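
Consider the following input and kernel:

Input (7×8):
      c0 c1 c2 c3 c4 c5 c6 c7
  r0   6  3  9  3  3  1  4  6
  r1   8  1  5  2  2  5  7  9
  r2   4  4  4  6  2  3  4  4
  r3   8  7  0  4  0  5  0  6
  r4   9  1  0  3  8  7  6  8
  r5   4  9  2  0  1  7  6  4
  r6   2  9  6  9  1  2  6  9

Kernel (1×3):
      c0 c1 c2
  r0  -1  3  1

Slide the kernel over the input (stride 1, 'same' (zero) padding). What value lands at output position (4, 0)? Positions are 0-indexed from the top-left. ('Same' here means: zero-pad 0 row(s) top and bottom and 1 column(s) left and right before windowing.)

28

The receptive field on the zero-padded input at this output position is [0 9 1]. Elementwise product with the kernel and sum: 0·-1 + 9·3 + 1·1.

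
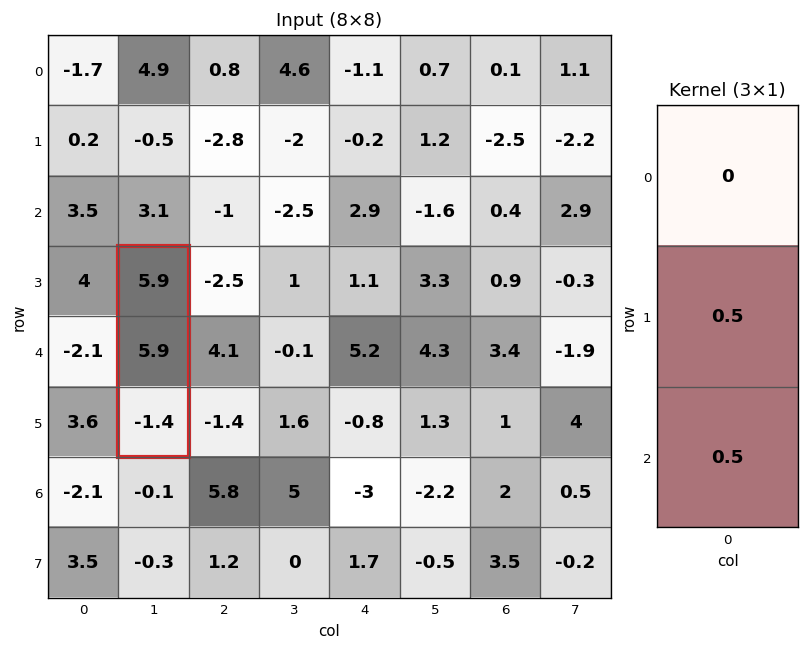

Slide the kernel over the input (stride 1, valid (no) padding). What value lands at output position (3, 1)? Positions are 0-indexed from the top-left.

The receptive field on the input at this output position is [5.9 / 5.9 / -1.4]. Elementwise product with the kernel and sum: 5.9·0.5 + -1.4·0.5.

2.25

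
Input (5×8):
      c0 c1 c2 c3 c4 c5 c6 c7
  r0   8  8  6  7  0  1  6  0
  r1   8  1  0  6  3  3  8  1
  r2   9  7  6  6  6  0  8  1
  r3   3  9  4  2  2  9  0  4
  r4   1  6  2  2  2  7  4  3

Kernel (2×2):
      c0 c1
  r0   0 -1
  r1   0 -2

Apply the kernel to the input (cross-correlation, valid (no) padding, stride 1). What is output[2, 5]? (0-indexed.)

The receptive field on the input at this output position is [0 8 / 9 0]. Elementwise product with the kernel and sum: 8·-1 + 0·-2.

-8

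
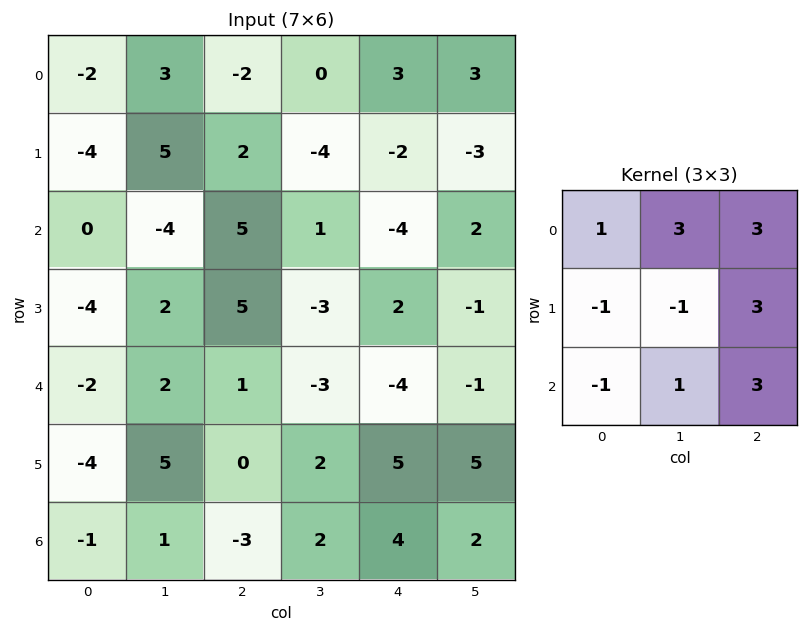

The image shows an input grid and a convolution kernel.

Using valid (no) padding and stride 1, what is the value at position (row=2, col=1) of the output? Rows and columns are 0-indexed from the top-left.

-12

The receptive field on the input at this output position is [-4 5 1 / 2 5 -3 / 2 1 -3]. Elementwise product with the kernel and sum: -4·1 + 5·3 + 1·3 + 2·-1 + 5·-1 + -3·3 + 2·-1 + 1·1 + -3·3.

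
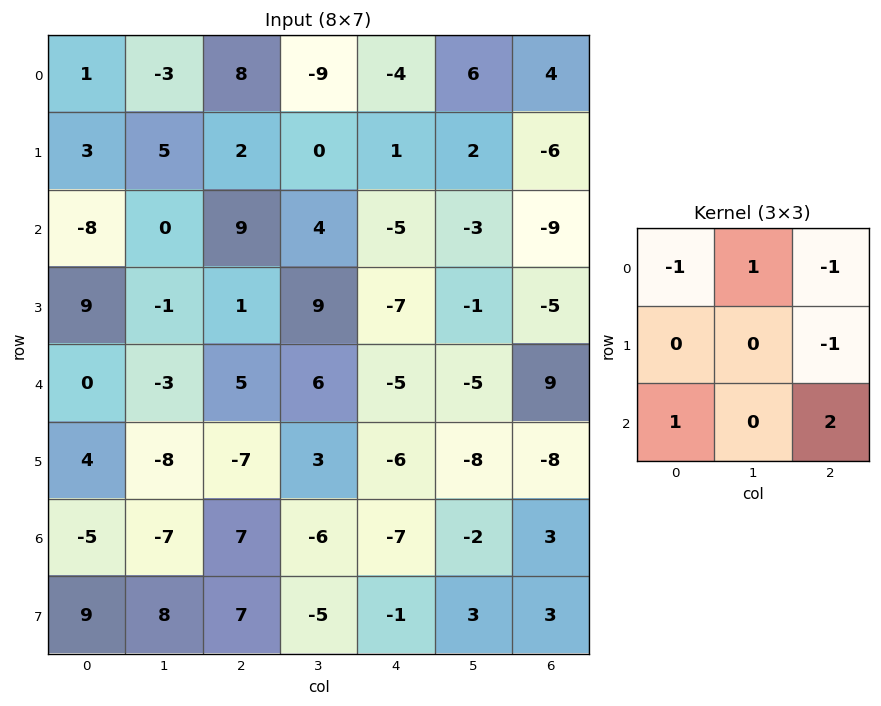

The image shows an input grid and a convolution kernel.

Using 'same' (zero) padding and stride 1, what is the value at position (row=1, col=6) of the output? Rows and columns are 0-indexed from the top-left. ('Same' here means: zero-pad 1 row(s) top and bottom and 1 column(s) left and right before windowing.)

-5

The receptive field on the zero-padded input at this output position is [6 4 0 / 2 -6 0 / -3 -9 0]. Elementwise product with the kernel and sum: 6·-1 + 4·1 + 0·-1 + 0·-1 + -3·1 + 0·2.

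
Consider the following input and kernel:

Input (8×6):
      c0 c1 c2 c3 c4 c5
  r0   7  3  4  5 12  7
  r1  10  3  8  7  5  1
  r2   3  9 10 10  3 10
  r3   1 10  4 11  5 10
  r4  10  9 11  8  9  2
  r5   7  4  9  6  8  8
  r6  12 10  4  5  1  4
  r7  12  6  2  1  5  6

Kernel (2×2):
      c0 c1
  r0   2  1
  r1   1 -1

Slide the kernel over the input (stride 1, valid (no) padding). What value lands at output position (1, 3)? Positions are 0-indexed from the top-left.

The receptive field on the input at this output position is [7 5 / 10 3]. Elementwise product with the kernel and sum: 7·2 + 5·1 + 10·1 + 3·-1.

26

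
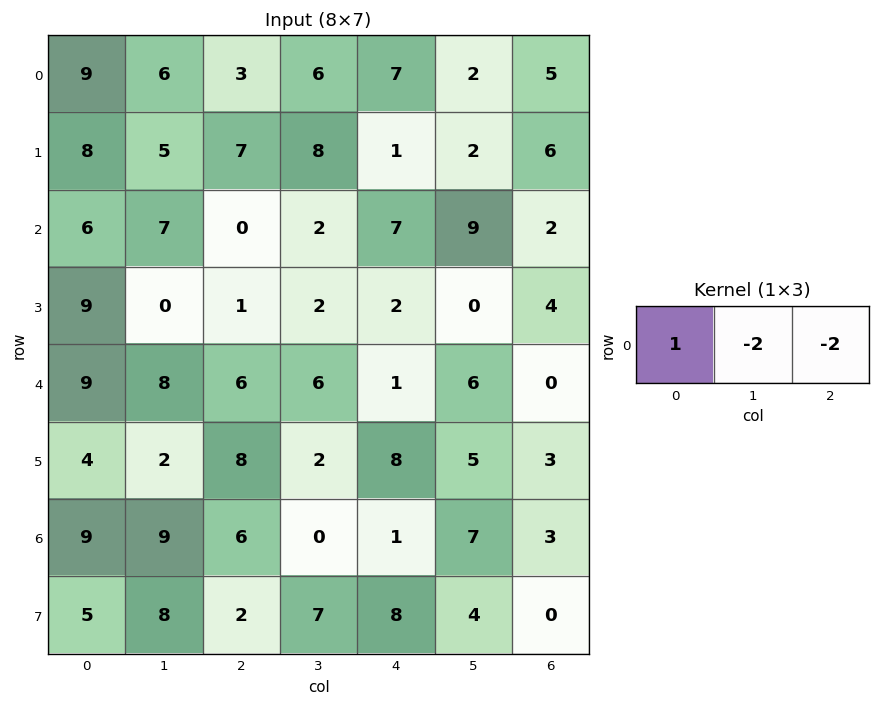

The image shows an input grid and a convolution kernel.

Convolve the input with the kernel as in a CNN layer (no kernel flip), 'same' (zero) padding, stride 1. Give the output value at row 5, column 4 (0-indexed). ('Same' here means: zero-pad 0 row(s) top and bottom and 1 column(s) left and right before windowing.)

-24

The receptive field on the zero-padded input at this output position is [2 8 5]. Elementwise product with the kernel and sum: 2·1 + 8·-2 + 5·-2.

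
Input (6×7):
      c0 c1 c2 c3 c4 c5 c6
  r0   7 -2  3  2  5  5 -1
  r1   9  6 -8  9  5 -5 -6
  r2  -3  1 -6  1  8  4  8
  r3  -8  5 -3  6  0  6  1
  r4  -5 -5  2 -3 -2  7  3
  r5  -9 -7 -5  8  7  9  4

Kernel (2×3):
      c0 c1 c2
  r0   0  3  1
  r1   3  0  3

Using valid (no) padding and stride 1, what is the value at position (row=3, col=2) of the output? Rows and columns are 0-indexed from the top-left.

18

The receptive field on the input at this output position is [-3 6 0 / 2 -3 -2]. Elementwise product with the kernel and sum: 6·3 + 0·1 + 2·3 + -2·3.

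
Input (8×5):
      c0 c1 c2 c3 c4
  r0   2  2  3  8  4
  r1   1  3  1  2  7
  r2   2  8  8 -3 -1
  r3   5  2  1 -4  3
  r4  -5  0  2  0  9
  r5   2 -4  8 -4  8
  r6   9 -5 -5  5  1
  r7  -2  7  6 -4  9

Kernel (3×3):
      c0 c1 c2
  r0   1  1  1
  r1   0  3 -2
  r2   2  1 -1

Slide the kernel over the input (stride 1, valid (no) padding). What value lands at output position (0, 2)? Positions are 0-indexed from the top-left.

21

The receptive field on the input at this output position is [3 8 4 / 1 2 7 / 8 -3 -1]. Elementwise product with the kernel and sum: 3·1 + 8·1 + 4·1 + 2·3 + 7·-2 + 8·2 + -3·1 + -1·-1.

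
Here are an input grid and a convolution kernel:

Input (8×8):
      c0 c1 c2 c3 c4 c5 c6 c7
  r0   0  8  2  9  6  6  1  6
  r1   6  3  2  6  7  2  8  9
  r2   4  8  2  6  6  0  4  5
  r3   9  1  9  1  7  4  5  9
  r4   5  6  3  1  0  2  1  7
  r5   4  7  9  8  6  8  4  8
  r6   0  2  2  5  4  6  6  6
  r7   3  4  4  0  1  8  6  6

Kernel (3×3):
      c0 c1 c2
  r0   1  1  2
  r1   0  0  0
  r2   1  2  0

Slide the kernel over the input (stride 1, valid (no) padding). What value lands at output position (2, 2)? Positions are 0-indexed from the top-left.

25

The receptive field on the input at this output position is [2 6 6 / 9 1 7 / 3 1 0]. Elementwise product with the kernel and sum: 2·1 + 6·1 + 6·2 + 3·1 + 1·2.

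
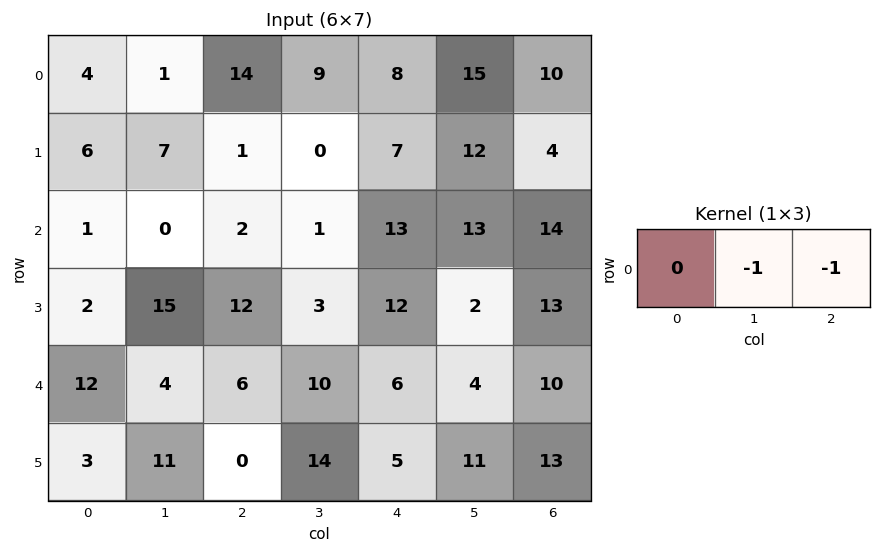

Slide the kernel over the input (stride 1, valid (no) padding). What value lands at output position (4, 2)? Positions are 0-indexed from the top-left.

-16

The receptive field on the input at this output position is [6 10 6]. Elementwise product with the kernel and sum: 10·-1 + 6·-1.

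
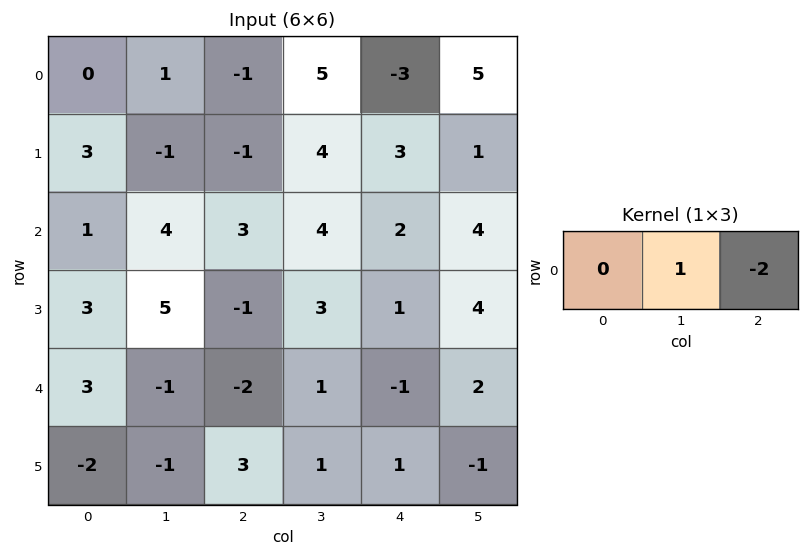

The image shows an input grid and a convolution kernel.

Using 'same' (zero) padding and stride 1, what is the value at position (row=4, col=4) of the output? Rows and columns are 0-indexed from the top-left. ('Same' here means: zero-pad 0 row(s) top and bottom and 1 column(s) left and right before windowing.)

-5

The receptive field on the zero-padded input at this output position is [1 -1 2]. Elementwise product with the kernel and sum: -1·1 + 2·-2.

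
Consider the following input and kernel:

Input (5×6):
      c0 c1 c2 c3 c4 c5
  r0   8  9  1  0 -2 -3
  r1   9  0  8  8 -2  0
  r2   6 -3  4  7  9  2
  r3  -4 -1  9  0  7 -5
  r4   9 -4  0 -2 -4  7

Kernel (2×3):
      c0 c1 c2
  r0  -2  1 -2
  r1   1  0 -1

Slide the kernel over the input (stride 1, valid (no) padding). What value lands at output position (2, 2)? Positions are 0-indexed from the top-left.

-17

The receptive field on the input at this output position is [4 7 9 / 9 0 7]. Elementwise product with the kernel and sum: 4·-2 + 7·1 + 9·-2 + 9·1 + 7·-1.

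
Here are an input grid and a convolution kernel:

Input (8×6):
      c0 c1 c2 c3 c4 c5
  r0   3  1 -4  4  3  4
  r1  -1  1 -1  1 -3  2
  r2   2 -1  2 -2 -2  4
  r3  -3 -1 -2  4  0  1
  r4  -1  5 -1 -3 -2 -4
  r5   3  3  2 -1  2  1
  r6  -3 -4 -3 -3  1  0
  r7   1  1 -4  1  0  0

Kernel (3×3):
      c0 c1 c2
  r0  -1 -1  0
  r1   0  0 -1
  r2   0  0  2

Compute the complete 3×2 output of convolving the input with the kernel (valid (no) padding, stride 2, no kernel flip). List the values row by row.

1 -1
-1 -4
-12 4

Output[0,0]: The receptive field on the input at this output position is [3 1 -4 / -1 1 -1 / 2 -1 2]. Elementwise product with the kernel and sum: 3·-1 + 1·-1 + -1·-1 + 2·2.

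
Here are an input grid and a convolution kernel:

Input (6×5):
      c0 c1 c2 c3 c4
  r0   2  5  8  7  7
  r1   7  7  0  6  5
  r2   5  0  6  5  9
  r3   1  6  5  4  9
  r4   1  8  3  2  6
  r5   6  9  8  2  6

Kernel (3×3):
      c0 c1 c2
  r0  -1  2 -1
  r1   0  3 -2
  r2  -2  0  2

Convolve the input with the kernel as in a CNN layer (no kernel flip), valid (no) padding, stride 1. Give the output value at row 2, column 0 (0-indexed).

The receptive field on the input at this output position is [5 0 6 / 1 6 5 / 1 8 3]. Elementwise product with the kernel and sum: 5·-1 + 0·2 + 6·-1 + 6·3 + 5·-2 + 1·-2 + 3·2.

1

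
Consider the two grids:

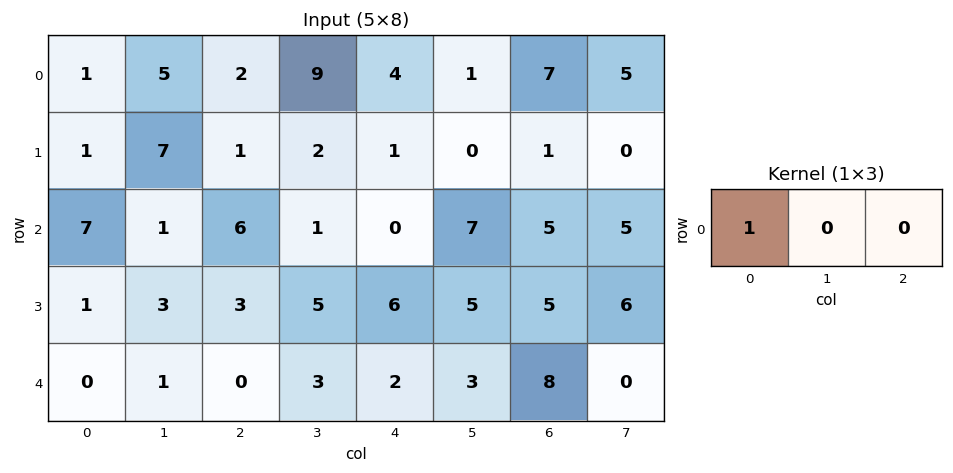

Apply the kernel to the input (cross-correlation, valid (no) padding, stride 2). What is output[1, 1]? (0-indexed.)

The receptive field on the input at this output position is [6 1 0]. Elementwise product with the kernel and sum: 6·1.

6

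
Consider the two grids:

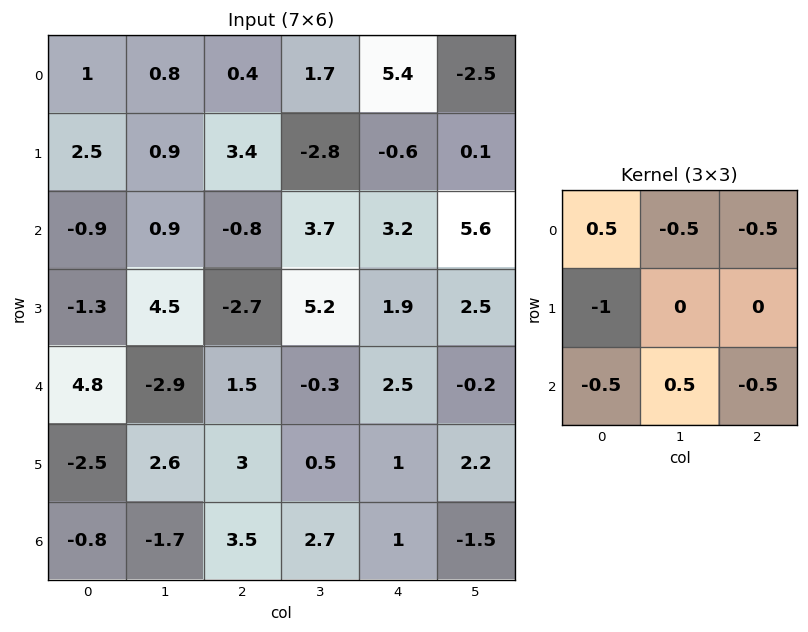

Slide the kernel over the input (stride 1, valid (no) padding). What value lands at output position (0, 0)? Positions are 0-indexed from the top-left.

The receptive field on the input at this output position is [1 0.8 0.4 / 2.5 0.9 3.4 / -0.9 0.9 -0.8]. Elementwise product with the kernel and sum: 1·0.5 + 0.8·-0.5 + 0.4·-0.5 + 2.5·-1 + -0.9·-0.5 + 0.9·0.5 + -0.8·-0.5.

-1.3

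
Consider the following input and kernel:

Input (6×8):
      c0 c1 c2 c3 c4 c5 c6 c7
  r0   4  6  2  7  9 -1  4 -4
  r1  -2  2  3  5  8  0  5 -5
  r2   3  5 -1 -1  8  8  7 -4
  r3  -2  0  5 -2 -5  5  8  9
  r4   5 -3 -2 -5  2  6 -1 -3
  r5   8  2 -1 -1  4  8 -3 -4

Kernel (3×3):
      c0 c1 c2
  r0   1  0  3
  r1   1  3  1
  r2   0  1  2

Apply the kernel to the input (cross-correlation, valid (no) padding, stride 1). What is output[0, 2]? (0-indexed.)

70

The receptive field on the input at this output position is [2 7 9 / 3 5 8 / -1 -1 8]. Elementwise product with the kernel and sum: 2·1 + 9·3 + 3·1 + 5·3 + 8·1 + -1·1 + 8·2.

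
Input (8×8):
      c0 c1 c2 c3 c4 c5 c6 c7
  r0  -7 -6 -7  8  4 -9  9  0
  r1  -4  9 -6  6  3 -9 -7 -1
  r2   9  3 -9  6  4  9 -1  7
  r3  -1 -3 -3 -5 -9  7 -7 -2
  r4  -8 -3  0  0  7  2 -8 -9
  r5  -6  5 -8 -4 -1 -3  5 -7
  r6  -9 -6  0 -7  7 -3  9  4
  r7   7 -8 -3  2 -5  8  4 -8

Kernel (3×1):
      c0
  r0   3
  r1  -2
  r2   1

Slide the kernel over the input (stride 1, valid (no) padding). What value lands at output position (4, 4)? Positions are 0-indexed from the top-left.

The receptive field on the input at this output position is [7 / -1 / 7]. Elementwise product with the kernel and sum: 7·3 + -1·-2 + 7·1.

30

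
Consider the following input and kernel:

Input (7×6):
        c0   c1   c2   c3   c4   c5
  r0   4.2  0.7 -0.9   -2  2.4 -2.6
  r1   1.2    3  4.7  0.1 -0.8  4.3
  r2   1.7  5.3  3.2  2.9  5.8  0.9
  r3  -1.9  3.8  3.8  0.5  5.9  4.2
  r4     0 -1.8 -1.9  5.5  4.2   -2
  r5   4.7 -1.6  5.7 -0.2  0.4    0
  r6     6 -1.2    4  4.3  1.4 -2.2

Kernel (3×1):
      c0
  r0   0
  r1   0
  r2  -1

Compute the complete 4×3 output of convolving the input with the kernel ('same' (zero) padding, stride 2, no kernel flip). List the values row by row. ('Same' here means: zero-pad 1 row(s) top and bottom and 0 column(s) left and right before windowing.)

-1.2 -4.7 0.8
1.9 -3.8 -5.9
-4.7 -5.7 -0.4
0 0 0

Output[0,0]: The receptive field on the zero-padded input at this output position is [0 / 4.2 / 1.2]. Elementwise product with the kernel and sum: 1.2·-1.
Output[0,1]: The receptive field on the zero-padded input at this output position is [0 / -0.9 / 4.7]. Elementwise product with the kernel and sum: 4.7·-1.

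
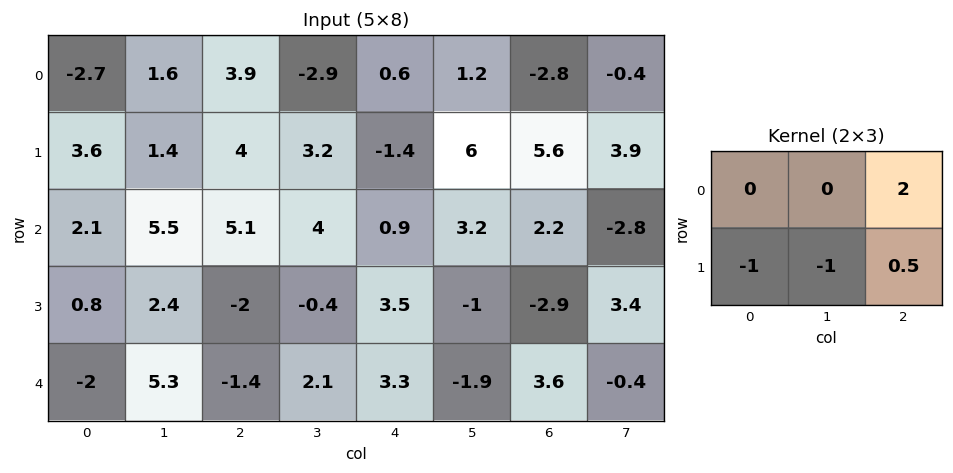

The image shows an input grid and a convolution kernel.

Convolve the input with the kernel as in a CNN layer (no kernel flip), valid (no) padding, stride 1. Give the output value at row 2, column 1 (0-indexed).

7.4

The receptive field on the input at this output position is [5.5 5.1 4 / 2.4 -2 -0.4]. Elementwise product with the kernel and sum: 4·2 + 2.4·-1 + -2·-1 + -0.4·0.5.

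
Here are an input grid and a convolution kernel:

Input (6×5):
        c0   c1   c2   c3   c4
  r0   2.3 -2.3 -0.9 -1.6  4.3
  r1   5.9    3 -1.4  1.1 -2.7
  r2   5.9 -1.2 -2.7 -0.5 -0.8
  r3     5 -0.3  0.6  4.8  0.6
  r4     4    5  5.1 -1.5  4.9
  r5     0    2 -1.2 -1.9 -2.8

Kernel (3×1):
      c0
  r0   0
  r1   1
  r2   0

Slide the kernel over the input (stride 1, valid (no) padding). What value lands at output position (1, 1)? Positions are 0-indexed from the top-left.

-1.2

The receptive field on the input at this output position is [3 / -1.2 / -0.3]. Elementwise product with the kernel and sum: -1.2·1.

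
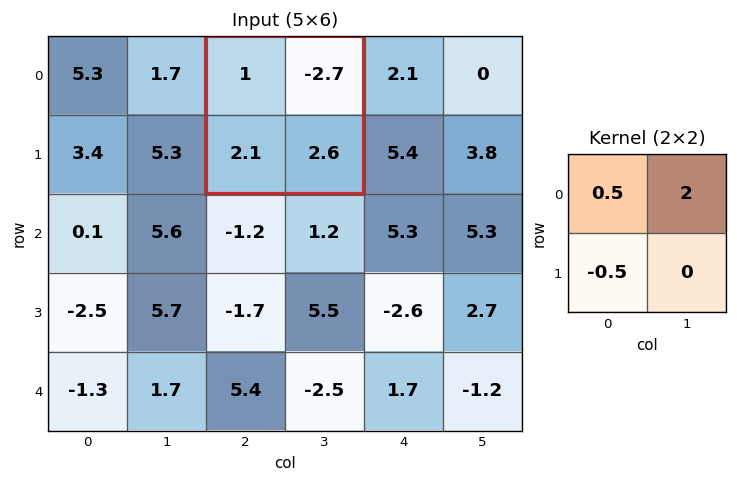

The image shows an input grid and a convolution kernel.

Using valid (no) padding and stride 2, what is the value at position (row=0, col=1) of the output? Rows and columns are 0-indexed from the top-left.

-5.95

The receptive field on the input at this output position is [1 -2.7 / 2.1 2.6]. Elementwise product with the kernel and sum: 1·0.5 + -2.7·2 + 2.1·-0.5.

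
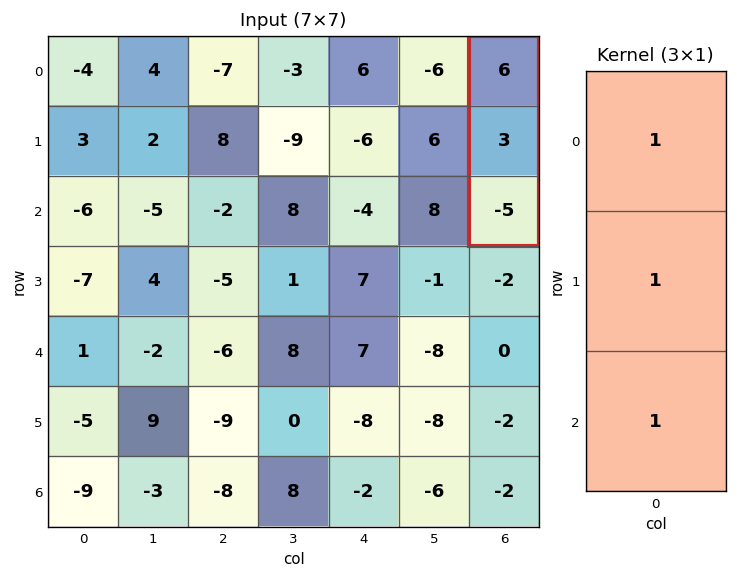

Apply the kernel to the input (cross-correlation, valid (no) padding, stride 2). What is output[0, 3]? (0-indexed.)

The receptive field on the input at this output position is [6 / 3 / -5]. Elementwise product with the kernel and sum: 6·1 + 3·1 + -5·1.

4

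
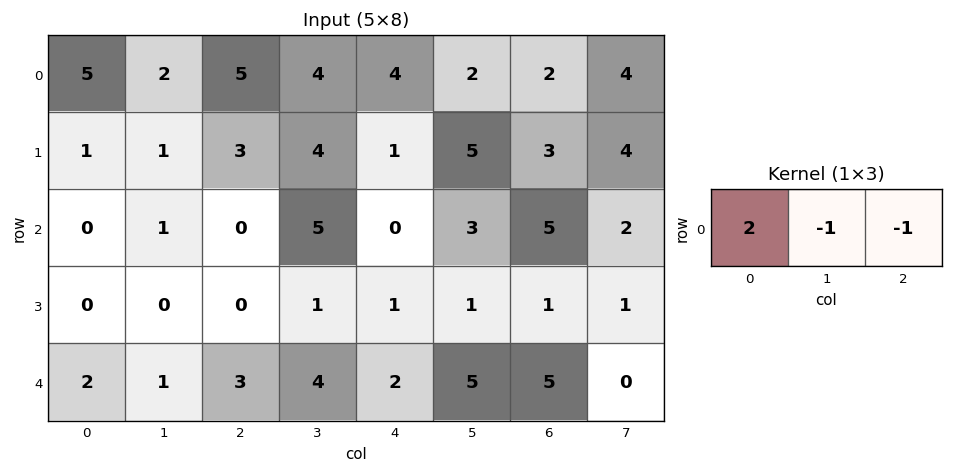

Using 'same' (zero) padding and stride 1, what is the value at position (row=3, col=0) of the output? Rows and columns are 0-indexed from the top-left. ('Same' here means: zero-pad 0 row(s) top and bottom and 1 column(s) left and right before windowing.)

0

The receptive field on the zero-padded input at this output position is [0 0 0]. Elementwise product with the kernel and sum: 0·2 + 0·-1 + 0·-1.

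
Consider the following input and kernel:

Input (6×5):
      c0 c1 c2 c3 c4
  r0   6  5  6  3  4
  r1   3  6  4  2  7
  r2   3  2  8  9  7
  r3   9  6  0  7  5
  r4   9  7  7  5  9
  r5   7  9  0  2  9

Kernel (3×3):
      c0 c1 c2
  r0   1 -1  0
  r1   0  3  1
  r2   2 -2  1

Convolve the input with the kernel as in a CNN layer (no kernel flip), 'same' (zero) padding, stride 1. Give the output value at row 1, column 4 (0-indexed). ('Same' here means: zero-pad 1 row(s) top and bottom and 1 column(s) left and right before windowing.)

The receptive field on the zero-padded input at this output position is [3 4 0 / 2 7 0 / 9 7 0]. Elementwise product with the kernel and sum: 3·1 + 4·-1 + 7·3 + 0·1 + 9·2 + 7·-2 + 0·1.

24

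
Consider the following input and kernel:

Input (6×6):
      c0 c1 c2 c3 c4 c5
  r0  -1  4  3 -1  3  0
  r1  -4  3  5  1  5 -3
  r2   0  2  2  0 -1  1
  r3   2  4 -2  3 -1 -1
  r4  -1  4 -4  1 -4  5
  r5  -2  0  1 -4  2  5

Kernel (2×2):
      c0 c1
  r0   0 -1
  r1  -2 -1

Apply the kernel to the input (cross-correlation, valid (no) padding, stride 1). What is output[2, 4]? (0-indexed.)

2

The receptive field on the input at this output position is [-1 1 / -1 -1]. Elementwise product with the kernel and sum: 1·-1 + -1·-2 + -1·-1.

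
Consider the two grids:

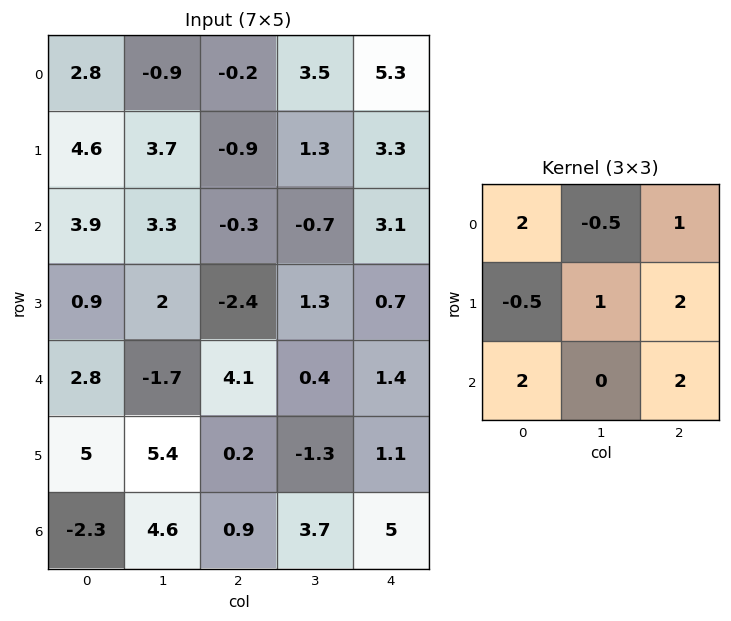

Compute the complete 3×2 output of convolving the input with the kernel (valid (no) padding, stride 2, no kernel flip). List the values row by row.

12.65 17.1
16.4 17.75
11.05 22

Output[0,0]: The receptive field on the input at this output position is [2.8 -0.9 -0.2 / 4.6 3.7 -0.9 / 3.9 3.3 -0.3]. Elementwise product with the kernel and sum: 2.8·2 + -0.9·-0.5 + -0.2·1 + 4.6·-0.5 + 3.7·1 + -0.9·2 + 3.9·2 + -0.3·2.
Output[0,1]: The receptive field on the input at this output position is [-0.2 3.5 5.3 / -0.9 1.3 3.3 / -0.3 -0.7 3.1]. Elementwise product with the kernel and sum: -0.2·2 + 3.5·-0.5 + 5.3·1 + -0.9·-0.5 + 1.3·1 + 3.3·2 + -0.3·2 + 3.1·2.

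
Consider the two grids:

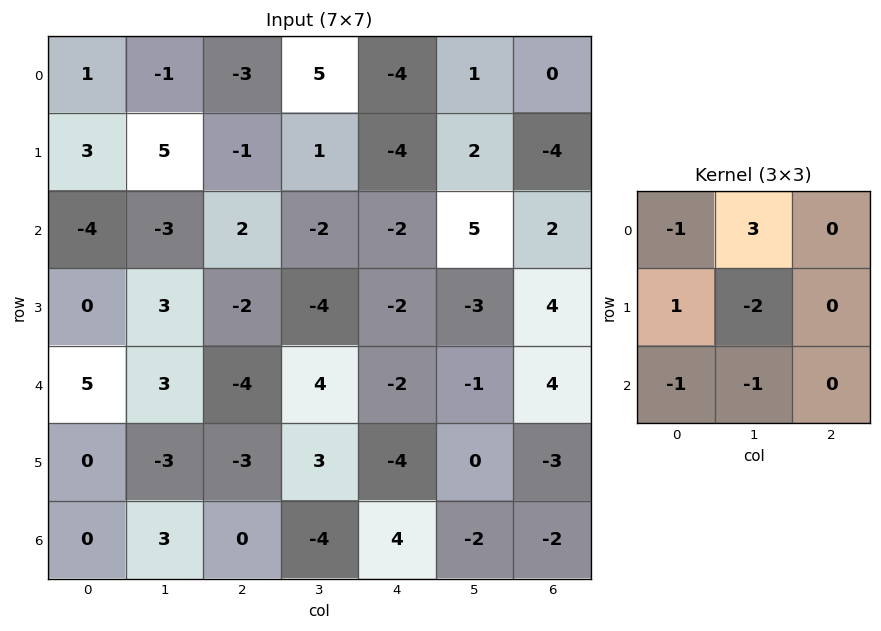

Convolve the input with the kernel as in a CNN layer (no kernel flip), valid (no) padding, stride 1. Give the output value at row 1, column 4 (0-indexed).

The receptive field on the input at this output position is [-4 2 -4 / -2 5 2 / -2 -3 4]. Elementwise product with the kernel and sum: -4·-1 + 2·3 + -2·1 + 5·-2 + -2·-1 + -3·-1.

3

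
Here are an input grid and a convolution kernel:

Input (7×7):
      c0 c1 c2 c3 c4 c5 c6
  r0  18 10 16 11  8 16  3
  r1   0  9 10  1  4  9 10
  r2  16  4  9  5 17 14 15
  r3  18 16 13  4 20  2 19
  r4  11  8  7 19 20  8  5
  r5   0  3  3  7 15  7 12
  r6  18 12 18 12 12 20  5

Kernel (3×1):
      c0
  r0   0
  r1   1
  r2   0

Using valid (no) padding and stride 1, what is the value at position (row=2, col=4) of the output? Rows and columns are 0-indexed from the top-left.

The receptive field on the input at this output position is [17 / 20 / 20]. Elementwise product with the kernel and sum: 20·1.

20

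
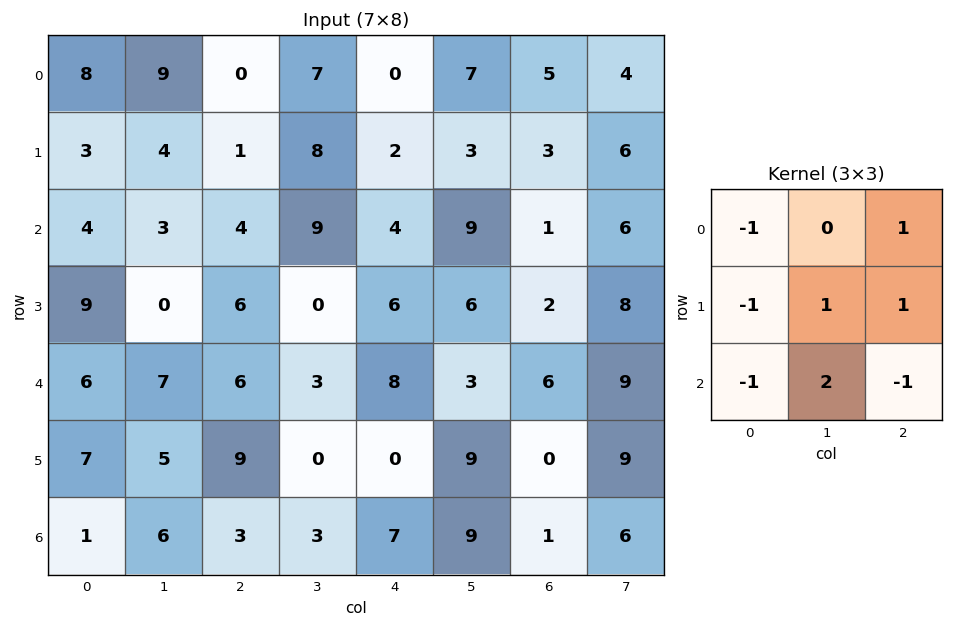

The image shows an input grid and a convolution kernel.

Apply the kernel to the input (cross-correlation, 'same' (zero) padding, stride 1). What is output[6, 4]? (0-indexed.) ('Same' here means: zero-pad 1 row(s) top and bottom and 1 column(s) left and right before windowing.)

22

The receptive field on the zero-padded input at this output position is [0 0 9 / 3 7 9 / 0 0 0]. Elementwise product with the kernel and sum: 0·-1 + 9·1 + 3·-1 + 7·1 + 9·1 + 0·-1 + 0·2 + 0·-1.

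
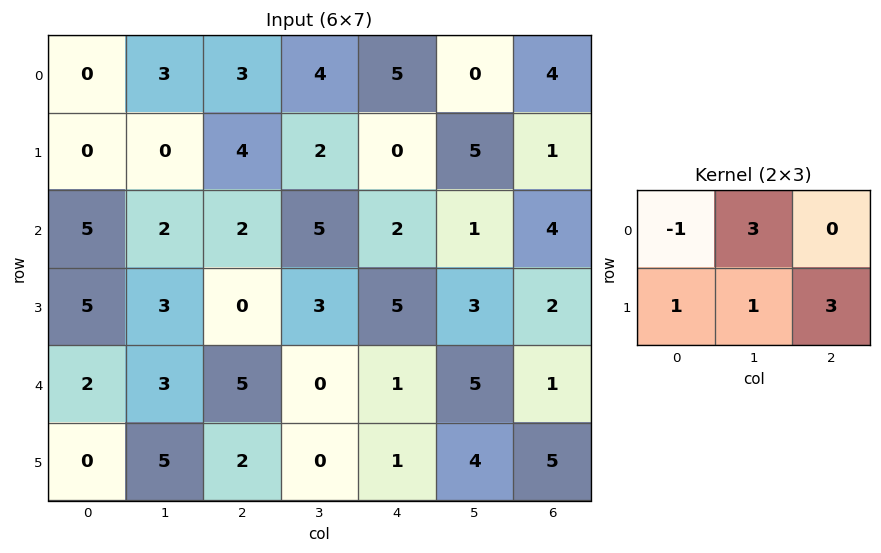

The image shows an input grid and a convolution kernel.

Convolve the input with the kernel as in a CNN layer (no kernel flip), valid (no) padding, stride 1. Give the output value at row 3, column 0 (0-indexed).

24

The receptive field on the input at this output position is [5 3 0 / 2 3 5]. Elementwise product with the kernel and sum: 5·-1 + 3·3 + 2·1 + 3·1 + 5·3.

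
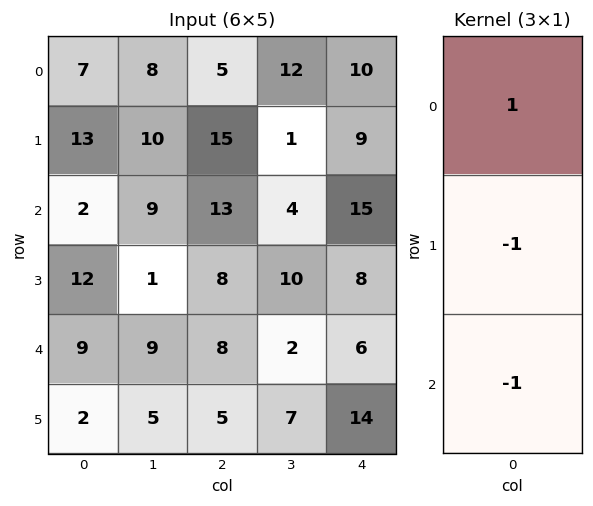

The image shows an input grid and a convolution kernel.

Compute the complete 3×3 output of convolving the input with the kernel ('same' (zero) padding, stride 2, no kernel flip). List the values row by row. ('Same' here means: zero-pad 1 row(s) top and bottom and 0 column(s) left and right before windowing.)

-20 -20 -19
-1 -6 -14
1 -5 -12

Output[0,0]: The receptive field on the zero-padded input at this output position is [0 / 7 / 13]. Elementwise product with the kernel and sum: 0·1 + 7·-1 + 13·-1.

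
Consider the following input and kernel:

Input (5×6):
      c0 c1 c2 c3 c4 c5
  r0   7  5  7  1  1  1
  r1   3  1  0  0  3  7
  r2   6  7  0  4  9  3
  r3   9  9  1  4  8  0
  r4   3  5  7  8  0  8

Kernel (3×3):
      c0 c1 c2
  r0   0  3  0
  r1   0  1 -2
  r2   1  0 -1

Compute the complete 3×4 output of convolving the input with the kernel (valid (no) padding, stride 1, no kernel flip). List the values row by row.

22 24 -12 -7
18 -3 -21 16
24 -10 7 35

Output[0,0]: The receptive field on the input at this output position is [7 5 7 / 3 1 0 / 6 7 0]. Elementwise product with the kernel and sum: 5·3 + 1·1 + 0·-2 + 6·1 + 0·-1.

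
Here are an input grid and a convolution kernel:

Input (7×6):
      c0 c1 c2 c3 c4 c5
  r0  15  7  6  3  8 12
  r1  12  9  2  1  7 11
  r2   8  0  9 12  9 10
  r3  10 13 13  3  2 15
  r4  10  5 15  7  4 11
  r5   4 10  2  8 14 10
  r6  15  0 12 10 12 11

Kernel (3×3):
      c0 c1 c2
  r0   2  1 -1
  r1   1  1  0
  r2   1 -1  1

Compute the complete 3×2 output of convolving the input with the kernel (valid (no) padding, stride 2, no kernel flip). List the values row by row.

Output[0,0]: The receptive field on the input at this output position is [15 7 6 / 12 9 2 / 8 0 9]. Elementwise product with the kernel and sum: 15·2 + 7·1 + 6·-1 + 12·1 + 9·1 + 8·1 + 0·-1 + 9·1.

69 16
50 49
51 57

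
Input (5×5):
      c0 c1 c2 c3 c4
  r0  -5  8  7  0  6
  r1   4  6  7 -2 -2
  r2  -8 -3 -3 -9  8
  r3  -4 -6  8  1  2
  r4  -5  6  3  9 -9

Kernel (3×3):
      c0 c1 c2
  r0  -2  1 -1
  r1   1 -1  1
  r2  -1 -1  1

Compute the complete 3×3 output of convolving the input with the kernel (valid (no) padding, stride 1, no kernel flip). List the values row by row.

24 -15 7
1 -13 -7
28 -1 -23

Output[0,0]: The receptive field on the input at this output position is [-5 8 7 / 4 6 7 / -8 -3 -3]. Elementwise product with the kernel and sum: -5·-2 + 8·1 + 7·-1 + 4·1 + 6·-1 + 7·1 + -8·-1 + -3·-1 + -3·1.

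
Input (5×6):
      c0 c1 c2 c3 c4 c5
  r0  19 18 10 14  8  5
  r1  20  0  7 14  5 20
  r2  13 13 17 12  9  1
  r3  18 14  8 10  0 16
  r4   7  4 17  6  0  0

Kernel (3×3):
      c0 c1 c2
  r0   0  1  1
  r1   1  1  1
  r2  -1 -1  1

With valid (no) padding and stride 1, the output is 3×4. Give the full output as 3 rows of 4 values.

46 27 28 32
26 51 39 53
76 46 16 30

Output[0,0]: The receptive field on the input at this output position is [19 18 10 / 20 0 7 / 13 13 17]. Elementwise product with the kernel and sum: 18·1 + 10·1 + 20·1 + 0·1 + 7·1 + 13·-1 + 13·-1 + 17·1.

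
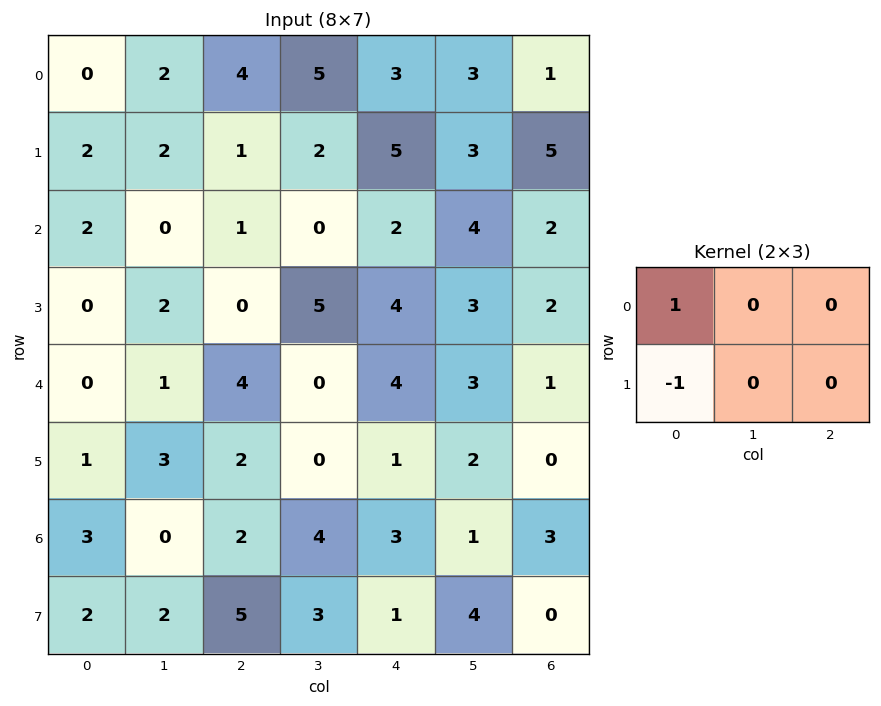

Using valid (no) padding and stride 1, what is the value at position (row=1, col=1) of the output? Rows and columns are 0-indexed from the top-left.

The receptive field on the input at this output position is [2 1 2 / 0 1 0]. Elementwise product with the kernel and sum: 2·1 + 0·-1.

2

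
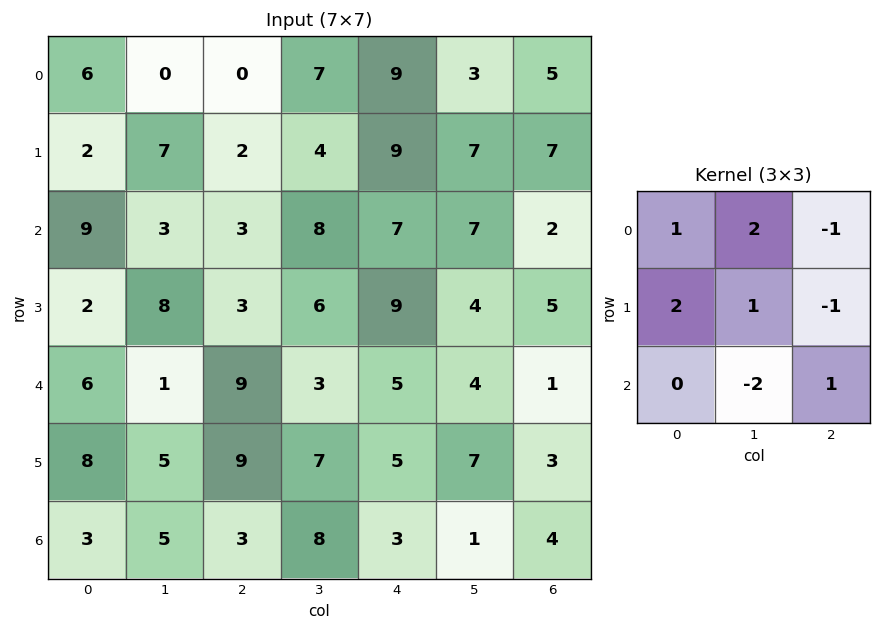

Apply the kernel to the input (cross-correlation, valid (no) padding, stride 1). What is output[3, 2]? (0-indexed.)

The receptive field on the input at this output position is [3 6 9 / 9 3 5 / 9 7 5]. Elementwise product with the kernel and sum: 3·1 + 6·2 + 9·-1 + 9·2 + 3·1 + 5·-1 + 7·-2 + 5·1.

13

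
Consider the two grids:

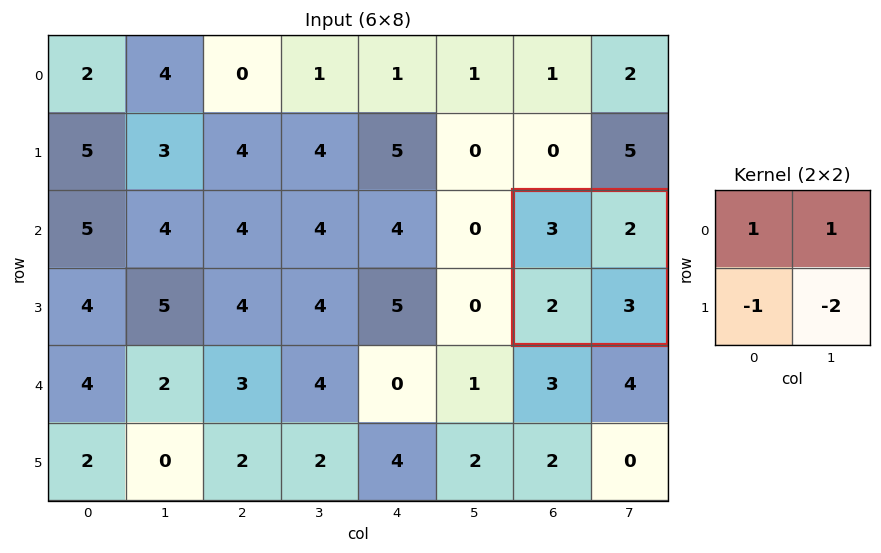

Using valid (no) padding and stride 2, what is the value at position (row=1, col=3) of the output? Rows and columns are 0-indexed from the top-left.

The receptive field on the input at this output position is [3 2 / 2 3]. Elementwise product with the kernel and sum: 3·1 + 2·1 + 2·-1 + 3·-2.

-3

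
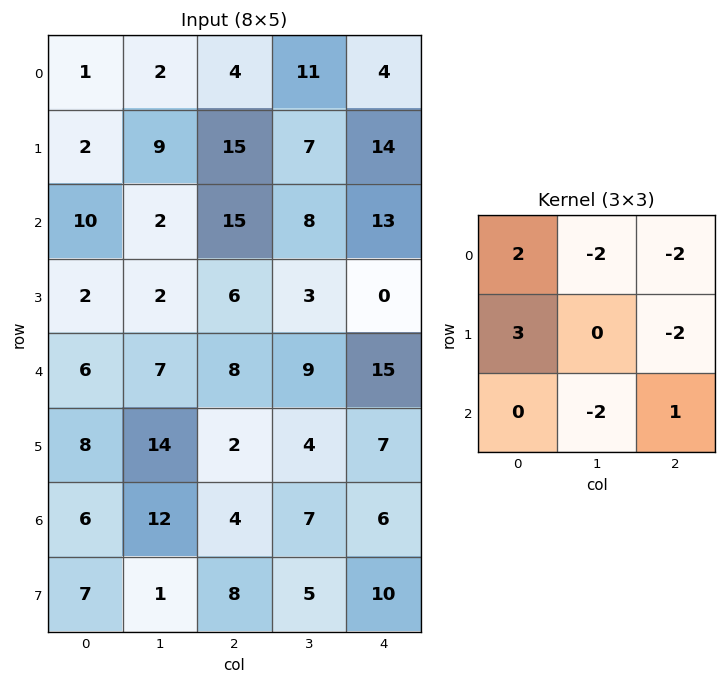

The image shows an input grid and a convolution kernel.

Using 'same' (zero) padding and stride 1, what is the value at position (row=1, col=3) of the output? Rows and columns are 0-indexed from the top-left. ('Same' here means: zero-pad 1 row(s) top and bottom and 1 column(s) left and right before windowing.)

-8

The receptive field on the zero-padded input at this output position is [4 11 4 / 15 7 14 / 15 8 13]. Elementwise product with the kernel and sum: 4·2 + 11·-2 + 4·-2 + 15·3 + 14·-2 + 8·-2 + 13·1.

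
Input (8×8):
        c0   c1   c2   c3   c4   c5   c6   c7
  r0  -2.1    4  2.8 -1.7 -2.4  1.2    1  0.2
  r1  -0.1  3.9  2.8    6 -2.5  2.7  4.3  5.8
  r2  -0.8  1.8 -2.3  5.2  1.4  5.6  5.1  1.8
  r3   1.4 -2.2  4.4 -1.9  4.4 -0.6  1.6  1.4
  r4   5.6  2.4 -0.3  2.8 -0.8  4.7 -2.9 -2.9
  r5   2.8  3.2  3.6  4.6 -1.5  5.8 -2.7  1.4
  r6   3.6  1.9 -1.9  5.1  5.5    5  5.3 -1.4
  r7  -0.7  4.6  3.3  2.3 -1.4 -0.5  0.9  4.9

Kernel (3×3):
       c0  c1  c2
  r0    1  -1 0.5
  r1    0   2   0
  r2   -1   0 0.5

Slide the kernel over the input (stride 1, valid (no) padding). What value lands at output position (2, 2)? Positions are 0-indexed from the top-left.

-10.7

The receptive field on the input at this output position is [-2.3 5.2 1.4 / 4.4 -1.9 4.4 / -0.3 2.8 -0.8]. Elementwise product with the kernel and sum: -2.3·1 + 5.2·-1 + 1.4·0.5 + -1.9·2 + -0.3·-1 + -0.8·0.5.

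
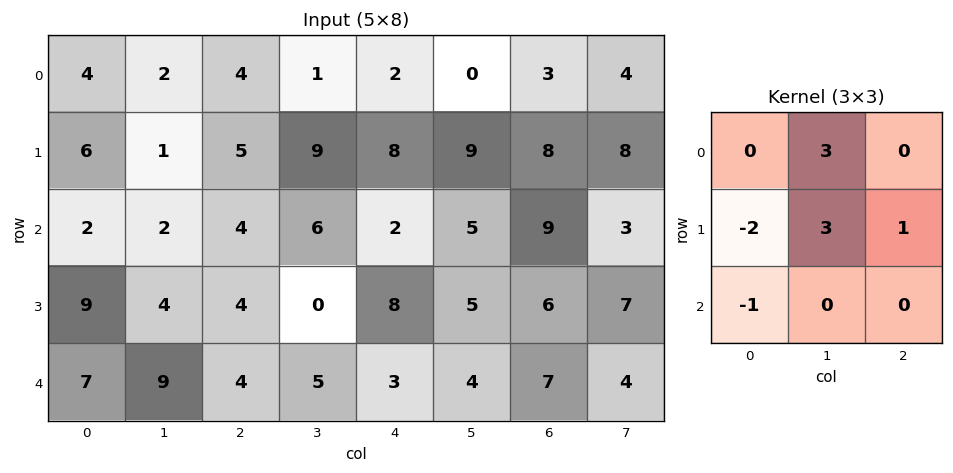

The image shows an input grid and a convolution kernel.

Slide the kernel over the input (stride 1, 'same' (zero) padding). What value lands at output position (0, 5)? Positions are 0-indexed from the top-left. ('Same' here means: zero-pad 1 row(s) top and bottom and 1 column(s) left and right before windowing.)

The receptive field on the zero-padded input at this output position is [0 0 0 / 2 0 3 / 8 9 8]. Elementwise product with the kernel and sum: 0·3 + 2·-2 + 0·3 + 3·1 + 8·-1.

-9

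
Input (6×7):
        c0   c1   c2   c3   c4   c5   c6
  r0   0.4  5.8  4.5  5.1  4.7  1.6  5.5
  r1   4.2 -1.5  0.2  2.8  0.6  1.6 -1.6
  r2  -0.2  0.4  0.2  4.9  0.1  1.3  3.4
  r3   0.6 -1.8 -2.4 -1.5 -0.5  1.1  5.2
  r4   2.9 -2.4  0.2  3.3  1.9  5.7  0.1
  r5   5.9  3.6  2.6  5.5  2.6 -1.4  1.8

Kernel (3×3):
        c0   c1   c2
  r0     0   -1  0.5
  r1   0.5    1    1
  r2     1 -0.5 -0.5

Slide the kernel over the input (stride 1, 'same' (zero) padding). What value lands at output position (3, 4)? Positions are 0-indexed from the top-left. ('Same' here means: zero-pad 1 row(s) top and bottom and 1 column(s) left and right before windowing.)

The receptive field on the zero-padded input at this output position is [4.9 0.1 1.3 / -1.5 -0.5 1.1 / 3.3 1.9 5.7]. Elementwise product with the kernel and sum: 0.1·-1 + 1.3·0.5 + -1.5·0.5 + -0.5·1 + 1.1·1 + 3.3·1 + 1.9·-0.5 + 5.7·-0.5.

-0.1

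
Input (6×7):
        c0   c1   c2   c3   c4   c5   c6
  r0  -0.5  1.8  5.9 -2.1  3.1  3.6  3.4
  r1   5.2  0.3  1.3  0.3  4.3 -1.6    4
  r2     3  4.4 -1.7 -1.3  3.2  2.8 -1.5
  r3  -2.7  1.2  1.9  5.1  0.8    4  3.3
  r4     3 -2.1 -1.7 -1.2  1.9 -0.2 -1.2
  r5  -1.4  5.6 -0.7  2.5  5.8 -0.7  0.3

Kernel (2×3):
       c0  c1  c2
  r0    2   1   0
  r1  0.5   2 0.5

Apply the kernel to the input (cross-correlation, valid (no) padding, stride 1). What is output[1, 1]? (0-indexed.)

0.05

The receptive field on the input at this output position is [0.3 1.3 0.3 / 4.4 -1.7 -1.3]. Elementwise product with the kernel and sum: 0.3·2 + 1.3·1 + 4.4·0.5 + -1.7·2 + -1.3·0.5.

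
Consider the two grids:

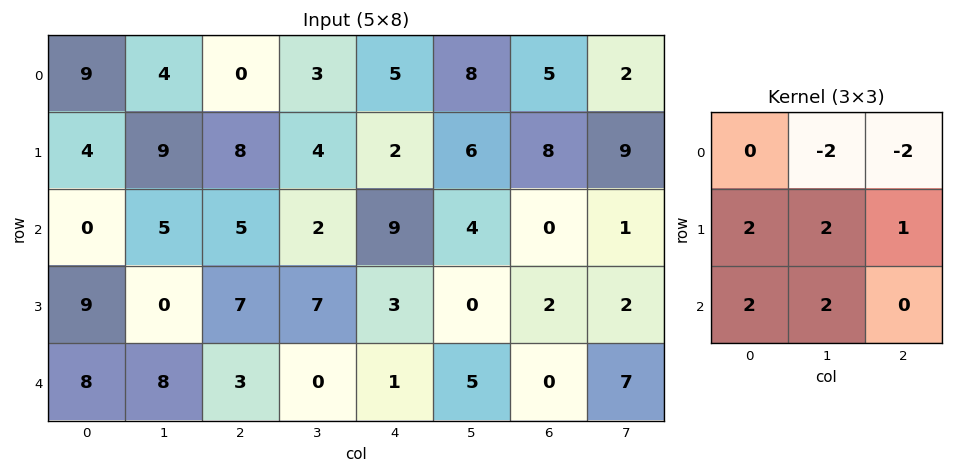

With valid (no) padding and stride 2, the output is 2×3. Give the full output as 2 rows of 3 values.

Output[0,0]: The receptive field on the input at this output position is [9 4 0 / 4 9 8 / 0 5 5]. Elementwise product with the kernel and sum: 4·-2 + 0·-2 + 4·2 + 9·2 + 8·1 + 0·2 + 5·2.

36 24 24
37 15 12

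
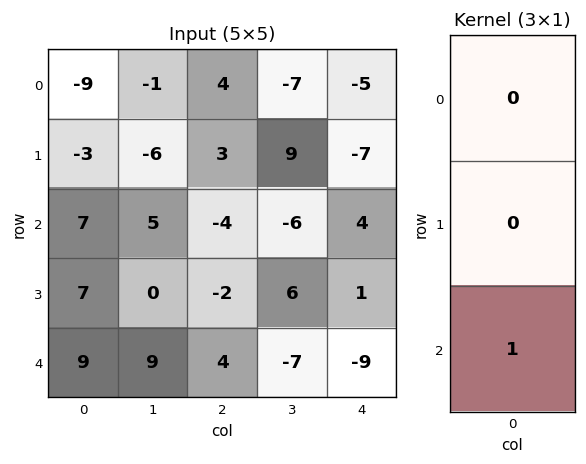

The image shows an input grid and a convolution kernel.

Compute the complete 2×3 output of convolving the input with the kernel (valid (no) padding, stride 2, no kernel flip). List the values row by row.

Output[0,0]: The receptive field on the input at this output position is [-9 / -3 / 7]. Elementwise product with the kernel and sum: 7·1.
Output[0,1]: The receptive field on the input at this output position is [4 / 3 / -4]. Elementwise product with the kernel and sum: -4·1.

7 -4 4
9 4 -9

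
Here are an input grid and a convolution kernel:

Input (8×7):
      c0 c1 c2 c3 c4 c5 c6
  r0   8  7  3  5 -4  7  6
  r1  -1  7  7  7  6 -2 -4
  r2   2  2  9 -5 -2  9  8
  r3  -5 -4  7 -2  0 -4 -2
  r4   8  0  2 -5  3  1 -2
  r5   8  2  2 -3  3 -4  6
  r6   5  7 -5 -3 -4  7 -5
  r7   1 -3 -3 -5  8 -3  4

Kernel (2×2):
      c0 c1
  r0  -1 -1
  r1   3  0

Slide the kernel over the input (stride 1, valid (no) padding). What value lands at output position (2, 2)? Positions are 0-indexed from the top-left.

The receptive field on the input at this output position is [9 -5 / 7 -2]. Elementwise product with the kernel and sum: 9·-1 + -5·-1 + 7·3.

17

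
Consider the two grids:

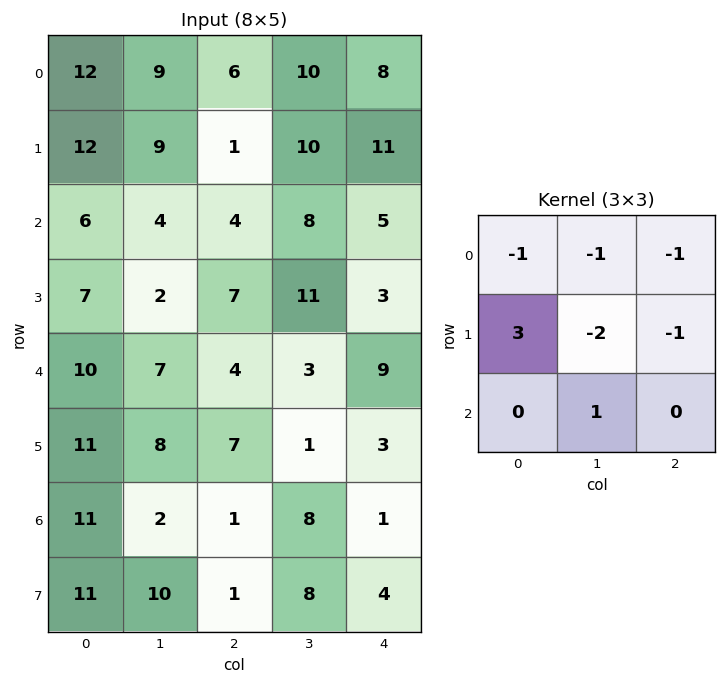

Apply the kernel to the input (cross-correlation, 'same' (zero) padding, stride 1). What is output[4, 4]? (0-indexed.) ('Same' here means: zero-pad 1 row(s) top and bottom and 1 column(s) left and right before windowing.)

The receptive field on the zero-padded input at this output position is [11 3 0 / 3 9 0 / 1 3 0]. Elementwise product with the kernel and sum: 11·-1 + 3·-1 + 0·-1 + 3·3 + 9·-2 + 0·-1 + 3·1.

-20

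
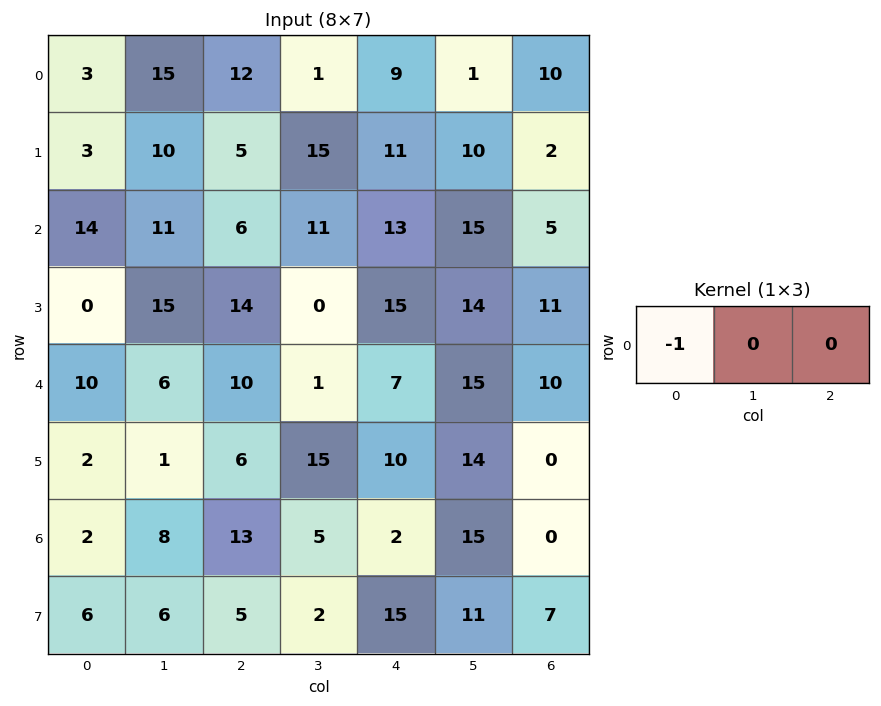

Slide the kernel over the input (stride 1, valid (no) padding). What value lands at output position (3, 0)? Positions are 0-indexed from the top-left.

0

The receptive field on the input at this output position is [0 15 14]. Elementwise product with the kernel and sum: 0·-1.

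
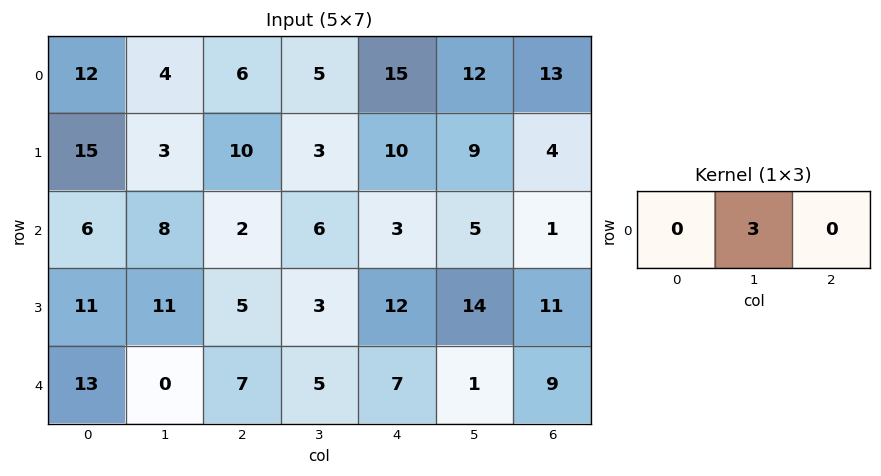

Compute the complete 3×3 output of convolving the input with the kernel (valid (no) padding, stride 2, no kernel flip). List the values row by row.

12 15 36
24 18 15
0 15 3

Output[0,0]: The receptive field on the input at this output position is [12 4 6]. Elementwise product with the kernel and sum: 4·3.
Output[0,1]: The receptive field on the input at this output position is [6 5 15]. Elementwise product with the kernel and sum: 5·3.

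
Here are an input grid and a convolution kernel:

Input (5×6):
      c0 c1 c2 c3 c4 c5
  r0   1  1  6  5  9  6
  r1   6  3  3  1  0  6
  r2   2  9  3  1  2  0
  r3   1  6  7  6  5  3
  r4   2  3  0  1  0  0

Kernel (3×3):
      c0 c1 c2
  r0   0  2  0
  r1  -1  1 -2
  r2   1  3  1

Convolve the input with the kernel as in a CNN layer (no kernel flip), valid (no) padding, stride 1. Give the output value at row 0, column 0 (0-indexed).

25

The receptive field on the input at this output position is [1 1 6 / 6 3 3 / 2 9 3]. Elementwise product with the kernel and sum: 1·2 + 6·-1 + 3·1 + 3·-2 + 2·1 + 9·3 + 3·1.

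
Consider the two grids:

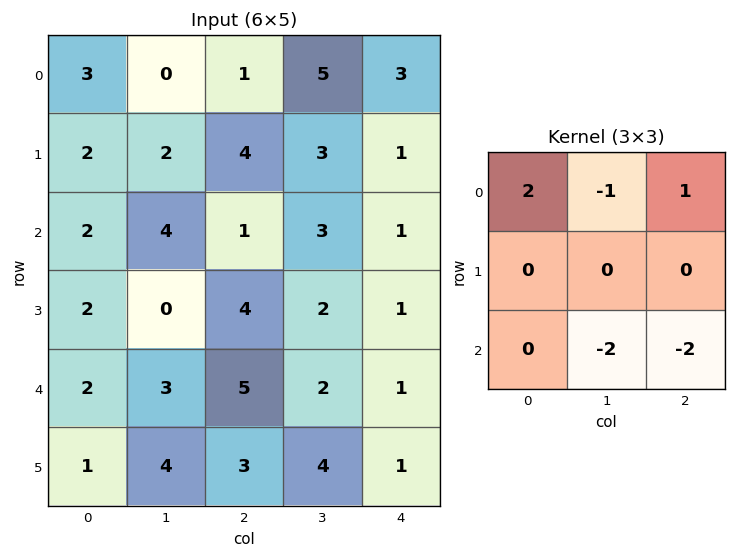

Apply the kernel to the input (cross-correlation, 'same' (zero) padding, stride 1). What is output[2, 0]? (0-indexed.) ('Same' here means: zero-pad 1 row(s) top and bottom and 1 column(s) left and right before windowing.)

The receptive field on the zero-padded input at this output position is [0 2 2 / 0 2 4 / 0 2 0]. Elementwise product with the kernel and sum: 0·2 + 2·-1 + 2·1 + 2·-2 + 0·-2.

-4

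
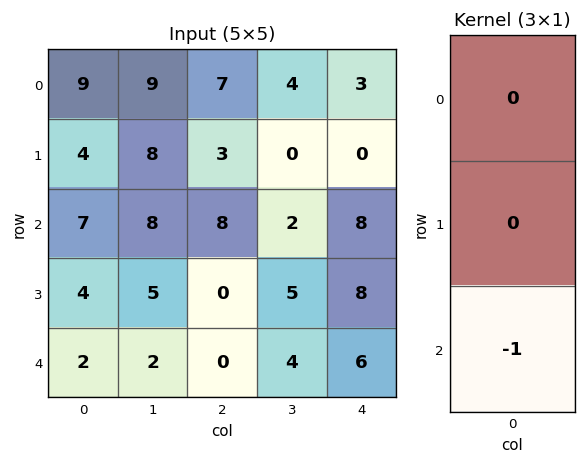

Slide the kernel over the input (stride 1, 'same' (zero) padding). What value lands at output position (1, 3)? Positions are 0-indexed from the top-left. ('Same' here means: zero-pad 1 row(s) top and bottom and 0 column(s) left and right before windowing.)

The receptive field on the zero-padded input at this output position is [4 / 0 / 2]. Elementwise product with the kernel and sum: 2·-1.

-2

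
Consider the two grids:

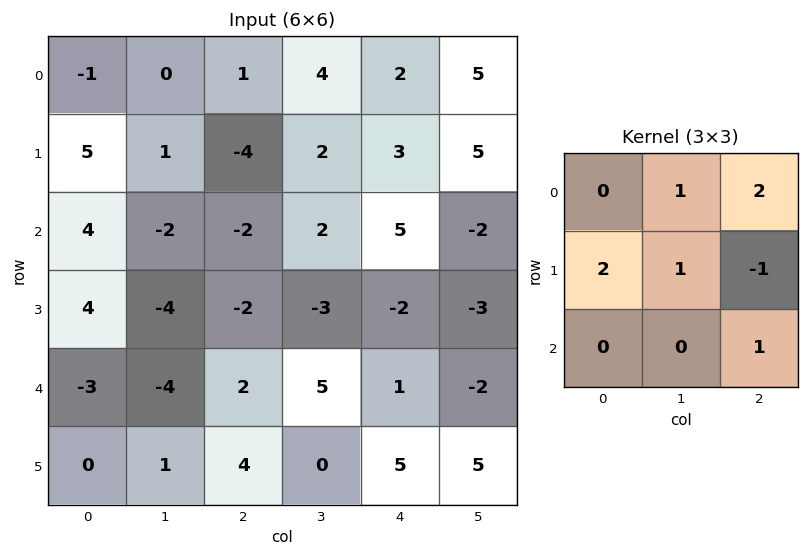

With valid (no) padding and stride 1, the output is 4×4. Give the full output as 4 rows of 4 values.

Output[0,0]: The receptive field on the input at this output position is [-1 0 1 / 5 1 -4 / 4 -2 -2]. Elementwise product with the kernel and sum: 0·1 + 1·2 + 5·2 + 1·1 + -4·-1 + -2·1.

15 7 4 12
-1 -11 -1 21
2 0 8 -6
-16 -19 6 10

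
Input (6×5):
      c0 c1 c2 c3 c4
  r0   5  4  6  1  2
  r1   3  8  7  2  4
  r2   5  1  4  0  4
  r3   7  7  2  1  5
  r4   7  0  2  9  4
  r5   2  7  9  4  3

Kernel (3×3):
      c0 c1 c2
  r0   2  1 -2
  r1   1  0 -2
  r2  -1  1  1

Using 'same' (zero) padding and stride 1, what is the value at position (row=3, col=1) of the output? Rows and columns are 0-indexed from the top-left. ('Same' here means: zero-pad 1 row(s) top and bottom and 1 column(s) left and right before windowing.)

The receptive field on the zero-padded input at this output position is [5 1 4 / 7 7 2 / 7 0 2]. Elementwise product with the kernel and sum: 5·2 + 1·1 + 4·-2 + 7·1 + 2·-2 + 7·-1 + 0·1 + 2·1.

1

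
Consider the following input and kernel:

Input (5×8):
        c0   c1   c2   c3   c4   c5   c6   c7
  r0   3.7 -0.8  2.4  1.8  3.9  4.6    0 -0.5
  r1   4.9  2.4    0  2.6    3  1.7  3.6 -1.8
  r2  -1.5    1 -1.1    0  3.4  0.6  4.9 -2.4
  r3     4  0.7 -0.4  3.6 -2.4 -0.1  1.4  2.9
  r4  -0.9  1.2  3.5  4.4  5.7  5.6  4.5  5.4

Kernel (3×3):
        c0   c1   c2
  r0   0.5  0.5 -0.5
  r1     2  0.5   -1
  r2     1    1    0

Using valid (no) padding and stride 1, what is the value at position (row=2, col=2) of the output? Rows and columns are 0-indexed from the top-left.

The receptive field on the input at this output position is [-1.1 0 3.4 / -0.4 3.6 -2.4 / 3.5 4.4 5.7]. Elementwise product with the kernel and sum: -1.1·0.5 + 0·0.5 + 3.4·-0.5 + -0.4·2 + 3.6·0.5 + -2.4·-1 + 3.5·1 + 4.4·1.

9.05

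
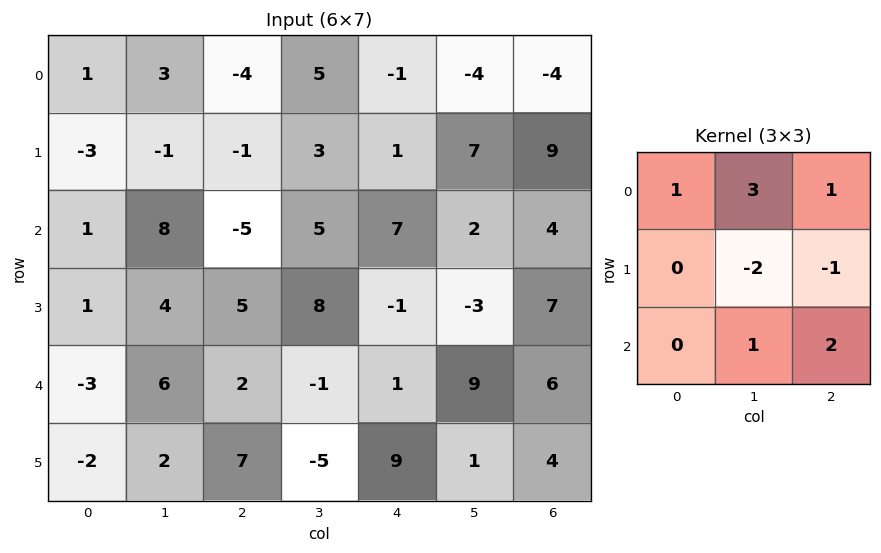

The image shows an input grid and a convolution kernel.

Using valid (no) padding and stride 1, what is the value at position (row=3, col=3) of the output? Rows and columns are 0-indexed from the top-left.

The receptive field on the input at this output position is [8 -1 -3 / -1 1 9 / -5 9 1]. Elementwise product with the kernel and sum: 8·1 + -1·3 + -3·1 + 1·-2 + 9·-1 + 9·1 + 1·2.

2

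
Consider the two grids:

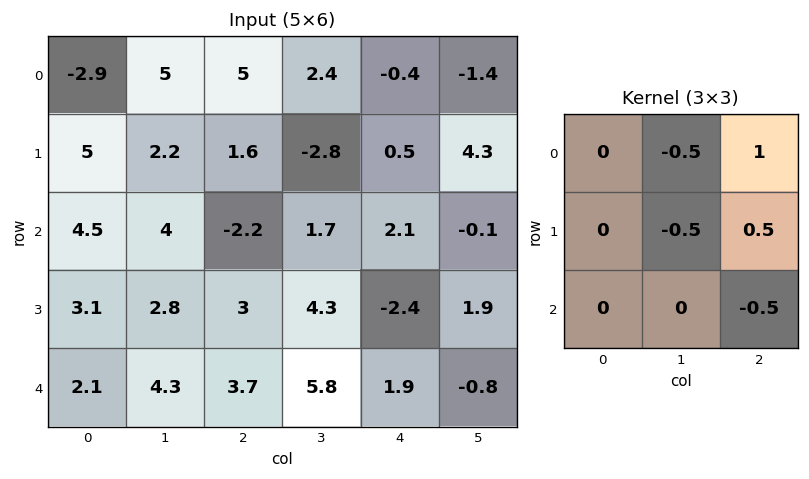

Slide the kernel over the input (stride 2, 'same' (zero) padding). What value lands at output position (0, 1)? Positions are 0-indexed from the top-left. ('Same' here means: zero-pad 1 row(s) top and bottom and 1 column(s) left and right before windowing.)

The receptive field on the zero-padded input at this output position is [0 0 0 / 5 5 2.4 / 2.2 1.6 -2.8]. Elementwise product with the kernel and sum: 0·-0.5 + 0·1 + 5·-0.5 + 2.4·0.5 + -2.8·-0.5.

0.1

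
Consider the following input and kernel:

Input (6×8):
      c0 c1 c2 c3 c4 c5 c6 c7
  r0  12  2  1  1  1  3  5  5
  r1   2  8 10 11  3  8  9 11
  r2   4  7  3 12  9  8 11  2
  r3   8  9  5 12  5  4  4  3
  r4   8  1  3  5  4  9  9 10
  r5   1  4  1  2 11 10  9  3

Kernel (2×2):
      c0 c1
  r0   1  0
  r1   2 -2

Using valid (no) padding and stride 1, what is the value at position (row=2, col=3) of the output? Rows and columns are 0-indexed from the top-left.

26

The receptive field on the input at this output position is [12 9 / 12 5]. Elementwise product with the kernel and sum: 12·1 + 12·2 + 5·-2.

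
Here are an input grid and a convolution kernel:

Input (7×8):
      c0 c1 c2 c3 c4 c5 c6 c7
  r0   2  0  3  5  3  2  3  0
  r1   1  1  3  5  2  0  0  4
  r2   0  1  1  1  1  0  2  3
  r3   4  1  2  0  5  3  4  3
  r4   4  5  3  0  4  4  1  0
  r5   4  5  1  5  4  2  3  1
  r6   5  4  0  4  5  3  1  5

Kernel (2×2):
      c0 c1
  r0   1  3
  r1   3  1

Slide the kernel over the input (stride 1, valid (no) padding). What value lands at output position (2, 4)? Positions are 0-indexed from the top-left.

19

The receptive field on the input at this output position is [1 0 / 5 3]. Elementwise product with the kernel and sum: 1·1 + 0·3 + 5·3 + 3·1.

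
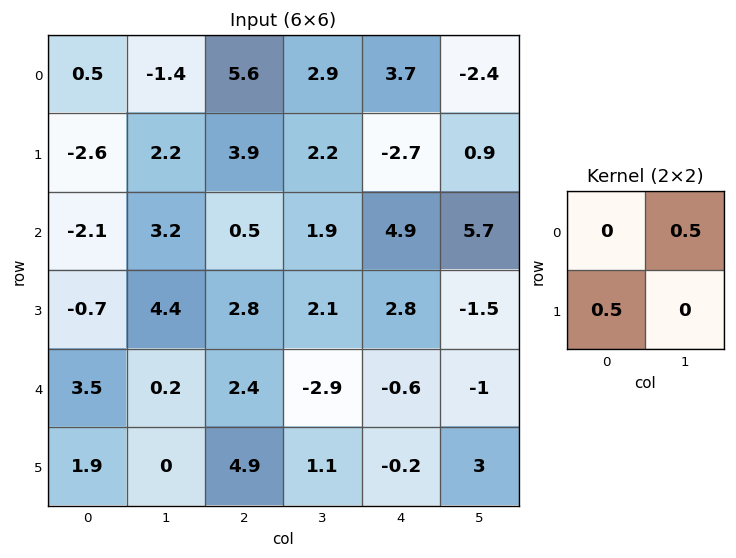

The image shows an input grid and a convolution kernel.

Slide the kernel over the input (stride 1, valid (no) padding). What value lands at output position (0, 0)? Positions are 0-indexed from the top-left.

-2

The receptive field on the input at this output position is [0.5 -1.4 / -2.6 2.2]. Elementwise product with the kernel and sum: -1.4·0.5 + -2.6·0.5.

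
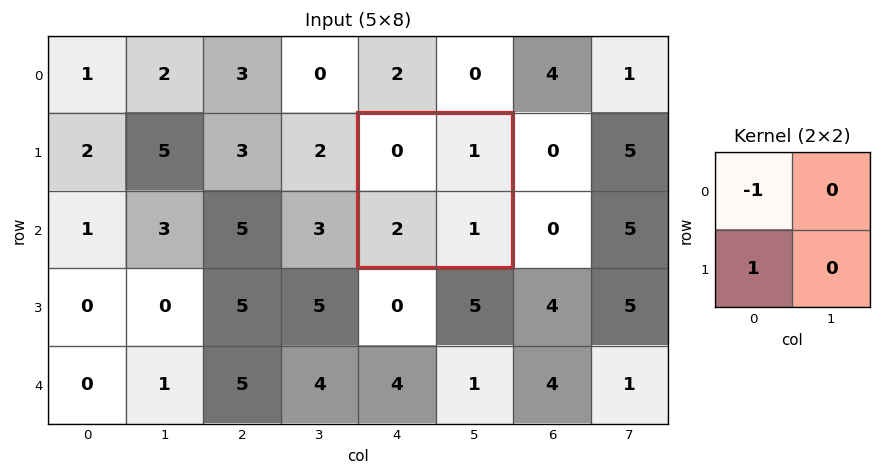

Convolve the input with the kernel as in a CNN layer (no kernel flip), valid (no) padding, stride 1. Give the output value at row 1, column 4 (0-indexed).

2

The receptive field on the input at this output position is [0 1 / 2 1]. Elementwise product with the kernel and sum: 0·-1 + 2·1.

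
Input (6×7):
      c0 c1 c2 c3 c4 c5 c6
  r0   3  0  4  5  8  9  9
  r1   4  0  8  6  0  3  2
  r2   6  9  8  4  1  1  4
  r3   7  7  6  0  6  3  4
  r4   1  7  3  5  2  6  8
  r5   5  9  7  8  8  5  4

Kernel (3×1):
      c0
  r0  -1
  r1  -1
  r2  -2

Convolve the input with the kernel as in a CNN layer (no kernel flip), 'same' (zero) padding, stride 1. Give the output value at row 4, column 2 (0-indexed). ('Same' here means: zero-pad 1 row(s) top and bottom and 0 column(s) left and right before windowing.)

The receptive field on the zero-padded input at this output position is [6 / 3 / 7]. Elementwise product with the kernel and sum: 6·-1 + 3·-1 + 7·-2.

-23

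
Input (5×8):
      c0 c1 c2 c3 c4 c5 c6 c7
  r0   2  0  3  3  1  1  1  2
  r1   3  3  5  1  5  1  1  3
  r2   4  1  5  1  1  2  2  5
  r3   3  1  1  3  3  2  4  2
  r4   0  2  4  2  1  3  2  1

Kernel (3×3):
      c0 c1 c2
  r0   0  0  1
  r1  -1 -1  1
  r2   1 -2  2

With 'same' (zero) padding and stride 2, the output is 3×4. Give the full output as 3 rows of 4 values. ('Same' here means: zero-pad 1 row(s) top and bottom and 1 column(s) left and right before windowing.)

Output[0,0]: The receptive field on the zero-padded input at this output position is [0 0 0 / 0 2 0 / 0 3 3]. Elementwise product with the kernel and sum: 0·1 + 0·-1 + 2·-1 + 0·1 + 0·1 + 3·-2 + 3·2.

-2 -5 -10 5
-4 1 2 2
3 -1 2 -2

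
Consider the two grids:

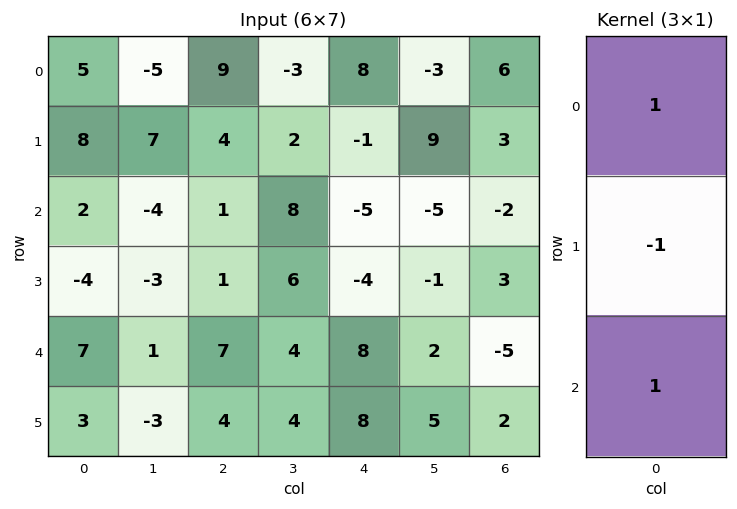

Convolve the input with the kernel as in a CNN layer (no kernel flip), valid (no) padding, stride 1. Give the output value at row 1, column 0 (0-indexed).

2

The receptive field on the input at this output position is [8 / 2 / -4]. Elementwise product with the kernel and sum: 8·1 + 2·-1 + -4·1.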